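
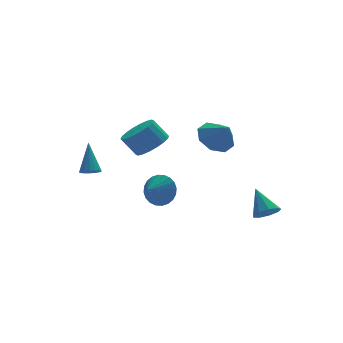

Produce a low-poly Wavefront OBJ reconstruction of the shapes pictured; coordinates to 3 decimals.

v 0.585 1.606 -1.956
v 1.136 1.183 -1.353
v -0.245 1.114 -1.544
v 1.05 1.481 -1.172
v 0.892 1.797 -1.111
v 0.688 2.085 -1.178
v 0.469 2.3 -1.363
v 0.267 2.409 -1.639
v 0.113 2.396 -1.964
v 0.032 2.263 -2.287
v 0.034 2.029 -2.56
v 0.121 1.732 -2.741
v 0.278 1.415 -2.802
v 0.482 1.127 -2.735
v 0.702 0.913 -2.549
v 0.904 0.803 -2.274
v 1.057 0.817 -1.949
v 1.139 0.95 -1.626
v -1.553 -2.741 3.243
v -0.883 -2.201 3.428
v -1.437 -1.82 4.323
v -2.107 -2.359 4.137
v -1.109 -1.983 3.194
v -1.663 -1.601 4.089
v -1.423 -1.914 2.97
v -1.977 -1.532 3.865
v -1.762 -2.009 2.801
v -2.317 -1.628 3.695
v -2.061 -2.25 2.718
v -2.615 -1.868 3.613
v -2.258 -2.587 2.74
v -2.813 -2.205 3.635
v -2.316 -2.955 2.861
v -2.871 -2.573 3.756
v -2.223 -3.28 3.057
v -2.777 -2.899 3.952
v -1.997 -3.499 3.291
v -2.551 -3.117 4.186
v -1.683 -3.568 3.515
v -2.237 -3.186 4.41
v -1.343 -3.472 3.685
v -1.898 -3.091 4.579
v -1.045 -3.232 3.767
v -1.599 -2.85 4.662
v -0.847 -2.895 3.745
v -1.402 -2.513 4.64
v -0.789 -2.527 3.624
v -1.344 -2.145 4.519
v 3.146 -4.451 -1.062
v 3.47 -4.845 -0.629
v 3.094 -3.369 -0.038
v 3.771 -4.6 -0.873
v 3.779 -4.285 -1.205
v 3.491 -4.047 -1.471
v 3.041 -3.998 -1.545
v 2.64 -4.161 -1.393
v 2.476 -4.459 -1.086
v 2.625 -4.753 -0.768
v 3.018 -4.906 -0.588
v -2.918 1.364 0.037
v -2.541 1.609 -0.203
v -2.642 2.316 1.443
v -2.759 1.749 -0.256
v -3.019 1.787 -0.229
v -3.252 1.71 -0.132
v -3.396 1.541 0.011
v -3.411 1.325 0.161
v -3.295 1.118 0.278
v -3.078 0.978 0.33
v -2.818 0.941 0.304
v -2.585 1.017 0.207
v -2.441 1.186 0.064
v -2.425 1.403 -0.086
v 2.326 -0.776 2.202
v 2.895 -0.084 2.599
v 2.634 -1.544 3.098
v 2.192 -0.062 2.859
v 1.567 -0.458 2.735
v 1.387 -1.041 2.298
v 1.757 -1.469 1.805
v 2.46 -1.49 1.544
v 3.084 -1.094 1.669
v 3.264 -0.511 2.105
f 2 1 4
f 2 4 3
f 4 1 5
f 4 5 3
f 5 1 6
f 5 6 3
f 6 1 7
f 6 7 3
f 7 1 8
f 7 8 3
f 8 1 9
f 8 9 3
f 9 1 10
f 9 10 3
f 10 1 11
f 10 11 3
f 11 1 12
f 11 12 3
f 12 1 13
f 12 13 3
f 13 1 14
f 13 14 3
f 14 1 15
f 14 15 3
f 15 1 16
f 15 16 3
f 16 1 17
f 16 17 3
f 17 1 18
f 17 18 3
f 18 1 2
f 18 2 3
f 20 19 23
f 20 23 21
f 21 23 24
f 21 24 22
f 23 19 25
f 23 25 24
f 24 25 26
f 24 26 22
f 25 19 27
f 25 27 26
f 26 27 28
f 26 28 22
f 27 19 29
f 27 29 28
f 28 29 30
f 28 30 22
f 29 19 31
f 29 31 30
f 30 31 32
f 30 32 22
f 31 19 33
f 31 33 32
f 32 33 34
f 32 34 22
f 33 19 35
f 33 35 34
f 34 35 36
f 34 36 22
f 35 19 37
f 35 37 36
f 36 37 38
f 36 38 22
f 37 19 39
f 37 39 38
f 38 39 40
f 38 40 22
f 39 19 41
f 39 41 40
f 40 41 42
f 40 42 22
f 41 19 43
f 41 43 42
f 42 43 44
f 42 44 22
f 43 19 45
f 43 45 44
f 44 45 46
f 44 46 22
f 45 19 47
f 45 47 46
f 46 47 48
f 46 48 22
f 47 19 20
f 47 20 48
f 48 20 21
f 48 21 22
f 50 49 52
f 50 52 51
f 52 49 53
f 52 53 51
f 53 49 54
f 53 54 51
f 54 49 55
f 54 55 51
f 55 49 56
f 55 56 51
f 56 49 57
f 56 57 51
f 57 49 58
f 57 58 51
f 58 49 59
f 58 59 51
f 59 49 50
f 59 50 51
f 61 60 63
f 61 63 62
f 63 60 64
f 63 64 62
f 64 60 65
f 64 65 62
f 65 60 66
f 65 66 62
f 66 60 67
f 66 67 62
f 67 60 68
f 67 68 62
f 68 60 69
f 68 69 62
f 69 60 70
f 69 70 62
f 70 60 71
f 70 71 62
f 71 60 72
f 71 72 62
f 72 60 73
f 72 73 62
f 73 60 61
f 73 61 62
f 75 74 77
f 75 77 76
f 77 74 78
f 77 78 76
f 78 74 79
f 78 79 76
f 79 74 80
f 79 80 76
f 80 74 81
f 80 81 76
f 81 74 82
f 81 82 76
f 82 74 83
f 82 83 76
f 83 74 75
f 83 75 76



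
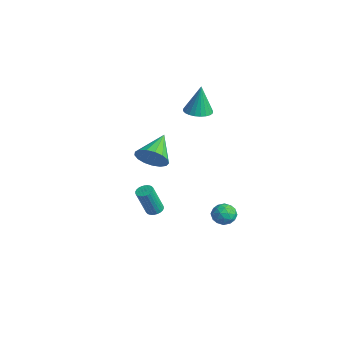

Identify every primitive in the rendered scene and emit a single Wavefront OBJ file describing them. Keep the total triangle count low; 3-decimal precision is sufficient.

v -1.365 2.277 2.789
v -0.595 2.699 2.738
v -1.335 2.463 4.791
v -0.816 2.961 2.717
v -1.121 3.118 2.707
v -1.463 3.148 2.71
v -1.79 3.045 2.724
v -2.053 2.825 2.749
v -2.211 2.522 2.78
v -2.24 2.181 2.812
v -2.136 1.855 2.84
v -1.915 1.593 2.861
v -1.61 1.436 2.871
v -1.268 1.406 2.869
v -0.94 1.509 2.854
v -0.678 1.729 2.83
v -0.52 2.032 2.799
v -0.491 2.373 2.767
v 3.662 -2.946 2.756
v 4.448 -2.648 3.316
v 2.498 -1.654 3.704
v 4.462 -2.354 2.933
v 4.292 -2.196 2.509
v 3.978 -2.209 2.141
v 3.592 -2.391 1.915
v 3.222 -2.7 1.881
v 2.952 -3.066 2.048
v 2.846 -3.403 2.377
v 2.926 -3.636 2.793
v 3.175 -3.711 3.2
v 3.536 -3.61 3.506
v 3.925 -3.357 3.64
v 4.254 -3.01 3.572
v 2.131 3.02 -3.885
v 2.586 2.547 -3.412
v 1.774 1.973 -4.588
v 2.229 1.5 -4.115
v 1.559 1.843 -3.818
v 1.779 2.49 -3.384
v 2.581 2.03 -4.616
v 2.801 2.677 -4.182
v 2.865 1.935 -3.864
v 2.233 1.819 -3.371
v 2.127 2.701 -4.629
v 1.495 2.585 -4.136
v 2.39 2.875 -3.587
v 1.97 1.645 -4.413
v 1.576 1.846 -4.239
v 1.844 1.568 -3.961
v 1.915 2.842 -3.57
v 2.183 2.564 -3.292
v 1.579 2.15 -3.531
v 2.177 1.956 -4.708
v 2.445 1.678 -4.43
v 2.516 2.952 -4.039
v 2.784 2.674 -3.761
v 2.781 2.37 -4.469
v 2.821 2.237 -3.574
v 2.611 1.622 -3.987
v 2.818 1.934 -4.282
v 2.948 2.314 -4.027
v 2.45 2.169 -3.285
v 2.24 1.554 -3.698
v 1.846 1.756 -3.523
v 1.976 2.136 -3.268
v 2.614 1.81 -3.55
v 2.12 2.966 -4.302
v 1.91 2.351 -4.715
v 2.384 2.384 -4.732
v 2.514 2.764 -4.477
v 1.749 2.898 -4.013
v 1.539 2.283 -4.426
v 1.412 2.206 -3.973
v 1.542 2.586 -3.718
v 1.746 2.71 -4.45
v 2.543 -2.261 -2.171
v 3.064 -2.34 -2.229
v 3.158 -3.019 -0.467
v 2.637 -2.939 -0.409
v 3.061 -2.147 -2.154
v 3.154 -2.826 -0.393
v 2.979 -1.971 -2.082
v 3.072 -2.65 -0.321
v 2.83 -1.84 -2.024
v 2.924 -2.519 -0.262
v 2.638 -1.772 -1.988
v 2.732 -2.451 -0.226
v 2.431 -1.779 -1.979
v 2.525 -2.458 -0.218
v 2.242 -1.859 -2
v 2.335 -2.538 -0.239
v 2.098 -2.001 -2.047
v 2.192 -2.679 -0.285
v 2.022 -2.181 -2.113
v 2.116 -2.86 -0.351
v 2.026 -2.374 -2.187
v 2.119 -3.053 -0.426
v 2.108 -2.55 -2.259
v 2.201 -3.229 -0.498
v 2.256 -2.681 -2.318
v 2.35 -3.36 -0.556
v 2.448 -2.749 -2.354
v 2.542 -3.428 -0.592
v 2.655 -2.742 -2.362
v 2.749 -3.421 -0.601
v 2.845 -2.662 -2.341
v 2.938 -3.341 -0.58
v 2.988 -2.521 -2.295
v 3.082 -3.199 -0.533
f 2 1 4
f 2 4 3
f 4 1 5
f 4 5 3
f 5 1 6
f 5 6 3
f 6 1 7
f 6 7 3
f 7 1 8
f 7 8 3
f 8 1 9
f 8 9 3
f 9 1 10
f 9 10 3
f 10 1 11
f 10 11 3
f 11 1 12
f 11 12 3
f 12 1 13
f 12 13 3
f 13 1 14
f 13 14 3
f 14 1 15
f 14 15 3
f 15 1 16
f 15 16 3
f 16 1 17
f 16 17 3
f 17 1 18
f 17 18 3
f 18 1 2
f 18 2 3
f 20 19 22
f 20 22 21
f 22 19 23
f 22 23 21
f 23 19 24
f 23 24 21
f 24 19 25
f 24 25 21
f 25 19 26
f 25 26 21
f 26 19 27
f 26 27 21
f 27 19 28
f 27 28 21
f 28 19 29
f 28 29 21
f 29 19 30
f 29 30 21
f 30 19 31
f 30 31 21
f 31 19 32
f 31 32 21
f 32 19 33
f 32 33 21
f 33 19 20
f 33 20 21
f 34 71 50
f 71 45 74
f 50 74 39
f 71 74 50
f 34 50 46
f 50 39 51
f 46 51 35
f 50 51 46
f 34 46 55
f 46 35 56
f 55 56 41
f 46 56 55
f 34 55 67
f 55 41 70
f 67 70 44
f 55 70 67
f 34 67 71
f 67 44 75
f 71 75 45
f 67 75 71
f 35 51 62
f 51 39 65
f 62 65 43
f 51 65 62
f 39 74 52
f 74 45 73
f 52 73 38
f 74 73 52
f 45 75 72
f 75 44 68
f 72 68 36
f 75 68 72
f 44 70 69
f 70 41 57
f 69 57 40
f 70 57 69
f 41 56 61
f 56 35 58
f 61 58 42
f 56 58 61
f 37 63 49
f 63 43 64
f 49 64 38
f 63 64 49
f 37 49 47
f 49 38 48
f 47 48 36
f 49 48 47
f 37 47 54
f 47 36 53
f 54 53 40
f 47 53 54
f 37 54 59
f 54 40 60
f 59 60 42
f 54 60 59
f 37 59 63
f 59 42 66
f 63 66 43
f 59 66 63
f 38 64 52
f 64 43 65
f 52 65 39
f 64 65 52
f 36 48 72
f 48 38 73
f 72 73 45
f 48 73 72
f 40 53 69
f 53 36 68
f 69 68 44
f 53 68 69
f 42 60 61
f 60 40 57
f 61 57 41
f 60 57 61
f 43 66 62
f 66 42 58
f 62 58 35
f 66 58 62
f 77 76 80
f 77 80 78
f 78 80 81
f 78 81 79
f 80 76 82
f 80 82 81
f 81 82 83
f 81 83 79
f 82 76 84
f 82 84 83
f 83 84 85
f 83 85 79
f 84 76 86
f 84 86 85
f 85 86 87
f 85 87 79
f 86 76 88
f 86 88 87
f 87 88 89
f 87 89 79
f 88 76 90
f 88 90 89
f 89 90 91
f 89 91 79
f 90 76 92
f 90 92 91
f 91 92 93
f 91 93 79
f 92 76 94
f 92 94 93
f 93 94 95
f 93 95 79
f 94 76 96
f 94 96 95
f 95 96 97
f 95 97 79
f 96 76 98
f 96 98 97
f 97 98 99
f 97 99 79
f 98 76 100
f 98 100 99
f 99 100 101
f 99 101 79
f 100 76 102
f 100 102 101
f 101 102 103
f 101 103 79
f 102 76 104
f 102 104 103
f 103 104 105
f 103 105 79
f 104 76 106
f 104 106 105
f 105 106 107
f 105 107 79
f 106 76 108
f 106 108 107
f 107 108 109
f 107 109 79
f 108 76 77
f 108 77 109
f 109 77 78
f 109 78 79



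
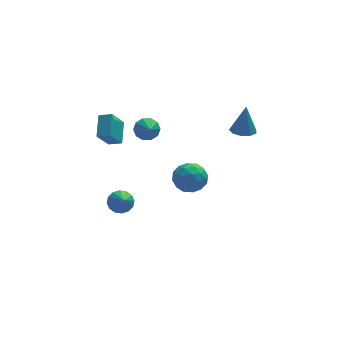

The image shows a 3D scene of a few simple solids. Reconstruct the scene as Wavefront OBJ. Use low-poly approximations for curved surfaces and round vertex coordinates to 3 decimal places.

v 3.69 0.689 2.98
v 4.484 0.806 2.871
v 3.91 0.951 4.86
v 4.215 1.289 2.836
v 3.7 1.491 2.868
v 3.181 1.318 2.952
v 2.9 0.851 3.05
v 2.988 0.308 3.115
v 3.406 -0.057 3.117
v 3.956 -0.072 3.055
v 4.382 0.268 2.958
v -3.209 2.854 -4.186
v -2.825 2.352 -4.723
v -3.251 1.246 -2.714
v -2.508 2.544 -4.505
v -2.38 2.818 -4.201
v -2.473 3.103 -3.893
v -2.764 3.321 -3.663
v -3.173 3.413 -3.573
v -3.593 3.356 -3.648
v -3.909 3.165 -3.866
v -4.038 2.89 -4.17
v -3.944 2.605 -4.479
v -3.654 2.388 -4.708
v -3.244 2.295 -4.798
v -1.681 2.232 2.724
v -1.365 2.667 3.317
v -1.639 1.368 3.336
v -1.857 2.677 3.366
v -2.282 2.518 3.169
v -2.477 2.249 2.802
v -2.368 1.975 2.406
v -1.997 1.798 2.131
v -1.505 1.788 2.083
v -1.08 1.947 2.28
v -0.885 2.215 2.646
v -0.994 2.49 3.043
v -0.552 0.018 0.438
v 0.358 0.614 0.252
v 0.342 -1.474 0.028
v 1.252 -0.878 -0.158
v 0.863 -0.984 0.869
v 0.311 -0.062 1.123
v 0.389 -0.798 -0.843
v -0.163 0.124 -0.589
v 0.94 0.11 -0.54
v 1.233 -0.005 0.518
v -0.533 -0.855 -0.238
v -0.24 -0.97 0.82
v -0.175 0.447 0.381
v 0.875 -1.307 -0.101
v 0.646 -1.37 0.503
v 1.181 -1.019 0.393
v -0.203 0.049 0.893
v 0.332 0.4 0.783
v 0.628 -0.54 1.146
v 0.368 -1.26 -0.503
v 0.903 -0.909 -0.613
v -0.481 0.159 -0.113
v 0.054 0.51 -0.223
v 0.072 -0.32 -0.866
v 0.702 0.501 -0.194
v 1.227 -0.376 -0.435
v 0.72 -0.329 -0.837
v 0.395 0.213 -0.689
v 0.874 0.433 0.428
v 1.399 -0.444 0.187
v 1.17 -0.506 0.791
v 0.846 0.036 0.94
v 1.216 0.137 -0.038
v -0.699 -0.416 0.093
v -0.174 -1.293 -0.148
v -0.146 -0.896 -0.66
v -0.47 -0.354 -0.511
v -0.527 -0.484 0.715
v -0.002 -1.361 0.474
v 0.305 -1.073 0.969
v -0.02 -0.531 1.117
v -0.516 -0.997 0.318
v -4.882 0.478 3.874
v -4.552 1.767 4.706
v -4.115 1.108 2.593
v -3.785 2.397 3.425
v -4.155 0.123 4.135
v -3.825 1.412 4.967
v -3.388 0.753 2.854
v -3.058 2.042 3.686
f 2 1 4
f 2 4 3
f 4 1 5
f 4 5 3
f 5 1 6
f 5 6 3
f 6 1 7
f 6 7 3
f 7 1 8
f 7 8 3
f 8 1 9
f 8 9 3
f 9 1 10
f 9 10 3
f 10 1 11
f 10 11 3
f 11 1 2
f 11 2 3
f 13 12 15
f 13 15 14
f 15 12 16
f 15 16 14
f 16 12 17
f 16 17 14
f 17 12 18
f 17 18 14
f 18 12 19
f 18 19 14
f 19 12 20
f 19 20 14
f 20 12 21
f 20 21 14
f 21 12 22
f 21 22 14
f 22 12 23
f 22 23 14
f 23 12 24
f 23 24 14
f 24 12 25
f 24 25 14
f 25 12 13
f 25 13 14
f 27 26 29
f 27 29 28
f 29 26 30
f 29 30 28
f 30 26 31
f 30 31 28
f 31 26 32
f 31 32 28
f 32 26 33
f 32 33 28
f 33 26 34
f 33 34 28
f 34 26 35
f 34 35 28
f 35 26 36
f 35 36 28
f 36 26 37
f 36 37 28
f 37 26 27
f 37 27 28
f 38 75 54
f 75 49 78
f 54 78 43
f 75 78 54
f 38 54 50
f 54 43 55
f 50 55 39
f 54 55 50
f 38 50 59
f 50 39 60
f 59 60 45
f 50 60 59
f 38 59 71
f 59 45 74
f 71 74 48
f 59 74 71
f 38 71 75
f 71 48 79
f 75 79 49
f 71 79 75
f 39 55 66
f 55 43 69
f 66 69 47
f 55 69 66
f 43 78 56
f 78 49 77
f 56 77 42
f 78 77 56
f 49 79 76
f 79 48 72
f 76 72 40
f 79 72 76
f 48 74 73
f 74 45 61
f 73 61 44
f 74 61 73
f 45 60 65
f 60 39 62
f 65 62 46
f 60 62 65
f 41 67 53
f 67 47 68
f 53 68 42
f 67 68 53
f 41 53 51
f 53 42 52
f 51 52 40
f 53 52 51
f 41 51 58
f 51 40 57
f 58 57 44
f 51 57 58
f 41 58 63
f 58 44 64
f 63 64 46
f 58 64 63
f 41 63 67
f 63 46 70
f 67 70 47
f 63 70 67
f 42 68 56
f 68 47 69
f 56 69 43
f 68 69 56
f 40 52 76
f 52 42 77
f 76 77 49
f 52 77 76
f 44 57 73
f 57 40 72
f 73 72 48
f 57 72 73
f 46 64 65
f 64 44 61
f 65 61 45
f 64 61 65
f 47 70 66
f 70 46 62
f 66 62 39
f 70 62 66
f 81 83 80
f 84 81 80
f 80 83 82
f 82 84 80
f 81 87 83
f 85 81 84
f 85 87 81
f 83 87 82
f 86 84 82
f 82 87 86
f 86 85 84
f 87 85 86



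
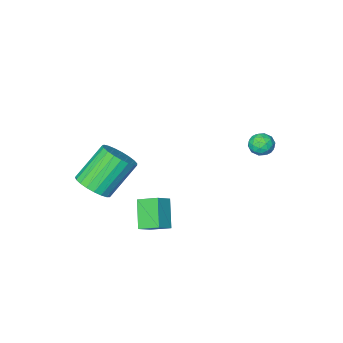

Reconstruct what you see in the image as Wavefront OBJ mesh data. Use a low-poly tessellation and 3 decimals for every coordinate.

v 2.015 1.439 -1.35
v 1.491 0.528 -0.251
v 2.748 1.627 -0.845
v 2.224 0.716 0.254
v 2.536 0.604 -1.794
v 2.012 -0.307 -0.695
v 3.269 0.792 -1.289
v 2.745 -0.119 -0.19
v 2.838 -3.726 -1.702
v 3.381 -4.331 -1.21
v 1.964 -4.299 0.393
v 1.422 -3.694 -0.098
v 3.522 -3.981 -1.093
v 2.105 -3.949 0.511
v 3.544 -3.587 -1.081
v 2.127 -3.555 0.522
v 3.445 -3.217 -1.176
v 2.028 -3.185 0.427
v 3.24 -2.935 -1.363
v 1.823 -2.902 0.241
v 2.966 -2.79 -1.608
v 1.549 -2.757 -0.004
v 2.67 -2.806 -1.869
v 1.254 -2.774 -0.265
v 2.404 -2.982 -2.101
v 0.987 -2.95 -0.498
v 2.212 -3.286 -2.264
v 0.795 -3.254 -0.661
v 2.129 -3.667 -2.33
v 0.712 -3.634 -0.727
v 2.168 -4.058 -2.288
v 0.751 -4.025 -0.684
v 2.323 -4.391 -2.144
v 0.906 -4.359 -0.54
v 2.568 -4.609 -1.923
v 1.151 -4.577 -0.32
v 2.859 -4.675 -1.664
v 1.442 -4.643 -0.061
v 3.147 -4.577 -1.412
v 1.73 -4.545 0.191
v -3.843 0.659 1.43
v -3.479 0.954 0.991
v -3.001 0.186 1.809
v -2.637 0.481 1.37
v -2.905 0.819 1.845
v -3.426 1.112 1.61
v -3.054 0.028 1.19
v -3.575 0.321 0.955
v -2.992 0.564 0.843
v -2.9 1.053 1.248
v -3.58 0.087 1.552
v -3.488 0.576 1.957
v -3.735 0.848 1.177
v -2.745 0.292 1.623
v -2.903 0.491 1.902
v -2.689 0.664 1.644
v -3.704 0.941 1.541
v -3.49 1.114 1.283
v -3.153 1.035 1.785
v -2.99 0.026 1.517
v -2.776 0.199 1.259
v -3.791 0.476 1.156
v -3.577 0.649 0.898
v -3.327 0.105 1.015
v -3.235 0.792 0.832
v -2.74 0.514 1.055
v -2.985 0.248 0.949
v -3.291 0.42 0.811
v -3.181 1.08 1.07
v -2.686 0.802 1.293
v -2.843 1 1.572
v -3.149 1.172 1.434
v -2.894 0.851 0.983
v -3.794 0.338 1.507
v -3.299 0.06 1.73
v -3.331 -0.032 1.366
v -3.637 0.14 1.228
v -3.74 0.626 1.745
v -3.245 0.348 1.968
v -3.189 0.72 1.989
v -3.495 0.892 1.851
v -3.586 0.289 1.817
f 2 4 1
f 5 2 1
f 1 4 3
f 3 5 1
f 2 8 4
f 6 2 5
f 6 8 2
f 4 8 3
f 7 5 3
f 3 8 7
f 7 6 5
f 8 6 7
f 10 9 13
f 10 13 11
f 11 13 14
f 11 14 12
f 13 9 15
f 13 15 14
f 14 15 16
f 14 16 12
f 15 9 17
f 15 17 16
f 16 17 18
f 16 18 12
f 17 9 19
f 17 19 18
f 18 19 20
f 18 20 12
f 19 9 21
f 19 21 20
f 20 21 22
f 20 22 12
f 21 9 23
f 21 23 22
f 22 23 24
f 22 24 12
f 23 9 25
f 23 25 24
f 24 25 26
f 24 26 12
f 25 9 27
f 25 27 26
f 26 27 28
f 26 28 12
f 27 9 29
f 27 29 28
f 28 29 30
f 28 30 12
f 29 9 31
f 29 31 30
f 30 31 32
f 30 32 12
f 31 9 33
f 31 33 32
f 32 33 34
f 32 34 12
f 33 9 35
f 33 35 34
f 34 35 36
f 34 36 12
f 35 9 37
f 35 37 36
f 36 37 38
f 36 38 12
f 37 9 39
f 37 39 38
f 38 39 40
f 38 40 12
f 39 9 10
f 39 10 40
f 40 10 11
f 40 11 12
f 41 78 57
f 78 52 81
f 57 81 46
f 78 81 57
f 41 57 53
f 57 46 58
f 53 58 42
f 57 58 53
f 41 53 62
f 53 42 63
f 62 63 48
f 53 63 62
f 41 62 74
f 62 48 77
f 74 77 51
f 62 77 74
f 41 74 78
f 74 51 82
f 78 82 52
f 74 82 78
f 42 58 69
f 58 46 72
f 69 72 50
f 58 72 69
f 46 81 59
f 81 52 80
f 59 80 45
f 81 80 59
f 52 82 79
f 82 51 75
f 79 75 43
f 82 75 79
f 51 77 76
f 77 48 64
f 76 64 47
f 77 64 76
f 48 63 68
f 63 42 65
f 68 65 49
f 63 65 68
f 44 70 56
f 70 50 71
f 56 71 45
f 70 71 56
f 44 56 54
f 56 45 55
f 54 55 43
f 56 55 54
f 44 54 61
f 54 43 60
f 61 60 47
f 54 60 61
f 44 61 66
f 61 47 67
f 66 67 49
f 61 67 66
f 44 66 70
f 66 49 73
f 70 73 50
f 66 73 70
f 45 71 59
f 71 50 72
f 59 72 46
f 71 72 59
f 43 55 79
f 55 45 80
f 79 80 52
f 55 80 79
f 47 60 76
f 60 43 75
f 76 75 51
f 60 75 76
f 49 67 68
f 67 47 64
f 68 64 48
f 67 64 68
f 50 73 69
f 73 49 65
f 69 65 42
f 73 65 69



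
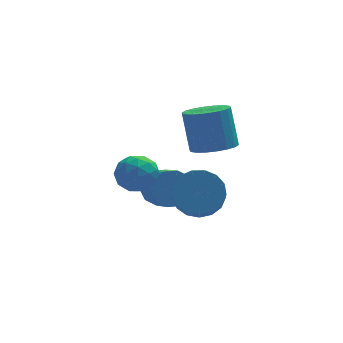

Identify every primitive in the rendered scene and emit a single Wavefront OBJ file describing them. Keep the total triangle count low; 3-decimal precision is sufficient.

v -1.489 2.663 -1.557
v -1.256 2.266 -2.259
v -1.099 1.06 -1.526
v -1.331 1.457 -0.823
v -0.829 2.458 -2.035
v -0.672 1.252 -1.302
v -0.654 2.728 -1.628
v -0.497 1.523 -0.894
v -0.798 2.974 -1.194
v -0.641 1.768 -0.46
v -1.206 3.1 -0.898
v -1.048 1.895 -0.165
v -1.721 3.06 -0.854
v -1.564 1.854 -0.121
v -2.148 2.868 -1.078
v -1.991 1.662 -0.345
v -2.323 2.597 -1.486
v -2.166 1.392 -0.752
v -2.179 2.352 -1.92
v -2.022 1.146 -1.186
v -1.772 2.225 -2.215
v -1.614 1.02 -1.482
v -0.035 0.508 1.824
v 0.802 0.262 2
v 0.672 0.946 3.572
v -0.165 1.192 3.396
v 0.847 0.624 1.846
v 0.718 1.308 3.418
v 0.717 0.963 1.687
v 0.588 1.647 3.26
v 0.439 1.212 1.556
v 0.309 1.897 3.129
v 0.066 1.321 1.478
v -0.063 2.006 3.05
v -0.327 1.27 1.468
v -0.456 1.954 3.041
v -0.661 1.067 1.529
v -0.791 1.752 3.101
v -0.872 0.754 1.648
v -1.002 1.438 3.22
v -0.918 0.392 1.802
v -1.047 1.076 3.374
v -0.788 0.053 1.96
v -0.917 0.737 3.533
v -0.509 -0.197 2.091
v -0.639 0.488 3.664
v -0.137 -0.306 2.17
v -0.266 0.379 3.742
v 0.256 -0.254 2.179
v 0.127 0.43 3.752
v 0.591 -0.052 2.119
v 0.461 0.633 3.691
v -0.603 0.443 -0.617
v 0.321 0.155 -0.687
v 0.047 -0.97 0.328
v -0.877 -0.683 0.397
v 0.327 0.465 -0.342
v 0.053 -0.66 0.673
v 0.12 0.77 -0.059
v -0.154 -0.355 0.955
v -0.253 1 0.095
v -0.527 -0.125 1.11
v -0.706 1.102 0.086
v -0.98 -0.023 1.101
v -1.135 1.054 -0.084
v -1.409 -0.072 0.931
v -1.442 0.865 -0.376
v -1.716 -0.261 0.639
v -1.557 0.579 -0.723
v -1.831 -0.546 0.291
v -1.454 0.263 -1.047
v -1.728 -0.863 -0.032
v -1.156 -0.013 -1.272
v -1.43 -1.138 -0.257
v -0.731 -0.184 -1.347
v -1.005 -1.309 -0.332
v -0.276 -0.212 -1.255
v -0.55 -1.337 -0.24
v 0.103 -0.089 -1.017
v -0.171 -1.215 -0.002
v -3.379 1.574 0.049
v -2.598 1.963 0.049
v -2.822 0.457 0.711
v -2.041 0.846 0.711
v -2.685 1.162 1.208
v -3.029 1.852 0.799
v -2.391 0.568 -0.039
v -2.735 1.258 -0.448
v -1.987 1.341 -0.006
v -2.169 1.708 0.765
v -3.251 0.712 -0.005
v -3.433 1.079 0.766
v -3.037 1.866 -0.009
v -2.383 0.554 0.769
v -2.761 0.739 1.062
v -2.302 0.968 1.061
v -3.291 1.801 0.432
v -2.831 2.029 0.431
v -2.883 1.559 1.113
v -2.589 0.391 0.329
v -2.129 0.619 0.328
v -3.118 1.452 -0.301
v -2.659 1.681 -0.302
v -2.537 0.861 -0.353
v -2.219 1.73 -0.042
v -1.892 1.074 0.347
v -2.098 0.91 -0.093
v -2.3 1.316 -0.334
v -2.326 1.945 0.411
v -1.999 1.289 0.8
v -2.377 1.474 1.093
v -2.579 1.88 0.852
v -1.967 1.58 0.379
v -3.421 1.131 -0.04
v -3.094 0.475 0.349
v -2.841 0.54 -0.092
v -3.043 0.946 -0.333
v -3.528 1.346 0.413
v -3.201 0.69 0.802
v -3.12 1.104 1.094
v -3.322 1.51 0.853
v -3.453 0.84 0.381
f 2 1 5
f 2 5 3
f 3 5 6
f 3 6 4
f 5 1 7
f 5 7 6
f 6 7 8
f 6 8 4
f 7 1 9
f 7 9 8
f 8 9 10
f 8 10 4
f 9 1 11
f 9 11 10
f 10 11 12
f 10 12 4
f 11 1 13
f 11 13 12
f 12 13 14
f 12 14 4
f 13 1 15
f 13 15 14
f 14 15 16
f 14 16 4
f 15 1 17
f 15 17 16
f 16 17 18
f 16 18 4
f 17 1 19
f 17 19 18
f 18 19 20
f 18 20 4
f 19 1 21
f 19 21 20
f 20 21 22
f 20 22 4
f 21 1 2
f 21 2 22
f 22 2 3
f 22 3 4
f 24 23 27
f 24 27 25
f 25 27 28
f 25 28 26
f 27 23 29
f 27 29 28
f 28 29 30
f 28 30 26
f 29 23 31
f 29 31 30
f 30 31 32
f 30 32 26
f 31 23 33
f 31 33 32
f 32 33 34
f 32 34 26
f 33 23 35
f 33 35 34
f 34 35 36
f 34 36 26
f 35 23 37
f 35 37 36
f 36 37 38
f 36 38 26
f 37 23 39
f 37 39 38
f 38 39 40
f 38 40 26
f 39 23 41
f 39 41 40
f 40 41 42
f 40 42 26
f 41 23 43
f 41 43 42
f 42 43 44
f 42 44 26
f 43 23 45
f 43 45 44
f 44 45 46
f 44 46 26
f 45 23 47
f 45 47 46
f 46 47 48
f 46 48 26
f 47 23 49
f 47 49 48
f 48 49 50
f 48 50 26
f 49 23 51
f 49 51 50
f 50 51 52
f 50 52 26
f 51 23 24
f 51 24 52
f 52 24 25
f 52 25 26
f 54 53 57
f 54 57 55
f 55 57 58
f 55 58 56
f 57 53 59
f 57 59 58
f 58 59 60
f 58 60 56
f 59 53 61
f 59 61 60
f 60 61 62
f 60 62 56
f 61 53 63
f 61 63 62
f 62 63 64
f 62 64 56
f 63 53 65
f 63 65 64
f 64 65 66
f 64 66 56
f 65 53 67
f 65 67 66
f 66 67 68
f 66 68 56
f 67 53 69
f 67 69 68
f 68 69 70
f 68 70 56
f 69 53 71
f 69 71 70
f 70 71 72
f 70 72 56
f 71 53 73
f 71 73 72
f 72 73 74
f 72 74 56
f 73 53 75
f 73 75 74
f 74 75 76
f 74 76 56
f 75 53 77
f 75 77 76
f 76 77 78
f 76 78 56
f 77 53 79
f 77 79 78
f 78 79 80
f 78 80 56
f 79 53 54
f 79 54 80
f 80 54 55
f 80 55 56
f 81 118 97
f 118 92 121
f 97 121 86
f 118 121 97
f 81 97 93
f 97 86 98
f 93 98 82
f 97 98 93
f 81 93 102
f 93 82 103
f 102 103 88
f 93 103 102
f 81 102 114
f 102 88 117
f 114 117 91
f 102 117 114
f 81 114 118
f 114 91 122
f 118 122 92
f 114 122 118
f 82 98 109
f 98 86 112
f 109 112 90
f 98 112 109
f 86 121 99
f 121 92 120
f 99 120 85
f 121 120 99
f 92 122 119
f 122 91 115
f 119 115 83
f 122 115 119
f 91 117 116
f 117 88 104
f 116 104 87
f 117 104 116
f 88 103 108
f 103 82 105
f 108 105 89
f 103 105 108
f 84 110 96
f 110 90 111
f 96 111 85
f 110 111 96
f 84 96 94
f 96 85 95
f 94 95 83
f 96 95 94
f 84 94 101
f 94 83 100
f 101 100 87
f 94 100 101
f 84 101 106
f 101 87 107
f 106 107 89
f 101 107 106
f 84 106 110
f 106 89 113
f 110 113 90
f 106 113 110
f 85 111 99
f 111 90 112
f 99 112 86
f 111 112 99
f 83 95 119
f 95 85 120
f 119 120 92
f 95 120 119
f 87 100 116
f 100 83 115
f 116 115 91
f 100 115 116
f 89 107 108
f 107 87 104
f 108 104 88
f 107 104 108
f 90 113 109
f 113 89 105
f 109 105 82
f 113 105 109



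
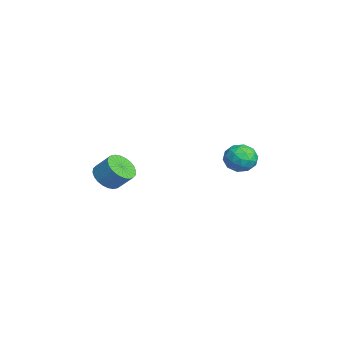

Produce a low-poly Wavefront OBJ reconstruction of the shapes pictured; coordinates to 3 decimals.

v -3.362 -2.331 2.392
v -2.76 -2.791 2.452
v -2.375 -2.188 3.207
v -2.978 -1.729 3.148
v -2.665 -2.597 2.249
v -2.28 -1.995 3.004
v -2.676 -2.363 2.068
v -2.291 -1.76 2.823
v -2.792 -2.124 1.936
v -2.407 -1.521 2.691
v -2.994 -1.916 1.873
v -2.609 -1.314 2.628
v -3.252 -1.772 1.89
v -2.868 -1.169 2.645
v -3.528 -1.713 1.983
v -3.143 -1.11 2.738
v -3.778 -1.748 2.138
v -3.393 -1.145 2.893
v -3.965 -1.872 2.333
v -3.58 -1.269 3.088
v -4.06 -2.065 2.536
v -3.675 -1.463 3.291
v -4.049 -2.3 2.717
v -3.664 -1.697 3.472
v -3.933 -2.539 2.849
v -3.548 -1.936 3.604
v -3.731 -2.746 2.912
v -3.346 -2.144 3.667
v -3.472 -2.891 2.895
v -3.088 -2.288 3.65
v -3.197 -2.95 2.802
v -2.812 -2.347 3.557
v -2.947 -2.915 2.647
v -2.562 -2.312 3.402
v -3.399 3.898 2.512
v -2.866 4.014 3.096
v -3.814 2.826 3.104
v -3.281 2.942 3.688
v -3.903 3.438 3.61
v -3.647 4.1 3.244
v -3.033 2.74 2.956
v -2.777 3.402 2.59
v -2.64 3.299 3.371
v -3.178 3.73 3.775
v -3.502 3.11 2.425
v -4.04 3.541 2.829
v -3.096 4.05 2.752
v -3.584 2.79 3.448
v -3.949 3.081 3.402
v -3.636 3.15 3.745
v -3.555 4.101 2.839
v -3.242 4.169 3.182
v -3.852 3.83 3.484
v -3.438 2.671 3.018
v -3.125 2.739 3.361
v -3.044 3.69 2.455
v -2.731 3.759 2.798
v -2.828 3.01 2.716
v -2.65 3.698 3.257
v -2.894 3.068 3.605
v -2.748 2.949 3.175
v -2.598 3.339 2.959
v -2.967 3.952 3.494
v -3.21 3.322 3.842
v -3.576 3.613 3.796
v -3.425 4.002 3.581
v -2.834 3.531 3.656
v -3.47 3.518 2.358
v -3.713 2.888 2.706
v -3.255 2.838 2.619
v -3.104 3.227 2.404
v -3.786 3.772 2.595
v -4.03 3.142 2.943
v -4.082 3.501 3.241
v -3.932 3.891 3.025
v -3.846 3.309 2.544
f 2 1 5
f 2 5 3
f 3 5 6
f 3 6 4
f 5 1 7
f 5 7 6
f 6 7 8
f 6 8 4
f 7 1 9
f 7 9 8
f 8 9 10
f 8 10 4
f 9 1 11
f 9 11 10
f 10 11 12
f 10 12 4
f 11 1 13
f 11 13 12
f 12 13 14
f 12 14 4
f 13 1 15
f 13 15 14
f 14 15 16
f 14 16 4
f 15 1 17
f 15 17 16
f 16 17 18
f 16 18 4
f 17 1 19
f 17 19 18
f 18 19 20
f 18 20 4
f 19 1 21
f 19 21 20
f 20 21 22
f 20 22 4
f 21 1 23
f 21 23 22
f 22 23 24
f 22 24 4
f 23 1 25
f 23 25 24
f 24 25 26
f 24 26 4
f 25 1 27
f 25 27 26
f 26 27 28
f 26 28 4
f 27 1 29
f 27 29 28
f 28 29 30
f 28 30 4
f 29 1 31
f 29 31 30
f 30 31 32
f 30 32 4
f 31 1 33
f 31 33 32
f 32 33 34
f 32 34 4
f 33 1 2
f 33 2 34
f 34 2 3
f 34 3 4
f 35 72 51
f 72 46 75
f 51 75 40
f 72 75 51
f 35 51 47
f 51 40 52
f 47 52 36
f 51 52 47
f 35 47 56
f 47 36 57
f 56 57 42
f 47 57 56
f 35 56 68
f 56 42 71
f 68 71 45
f 56 71 68
f 35 68 72
f 68 45 76
f 72 76 46
f 68 76 72
f 36 52 63
f 52 40 66
f 63 66 44
f 52 66 63
f 40 75 53
f 75 46 74
f 53 74 39
f 75 74 53
f 46 76 73
f 76 45 69
f 73 69 37
f 76 69 73
f 45 71 70
f 71 42 58
f 70 58 41
f 71 58 70
f 42 57 62
f 57 36 59
f 62 59 43
f 57 59 62
f 38 64 50
f 64 44 65
f 50 65 39
f 64 65 50
f 38 50 48
f 50 39 49
f 48 49 37
f 50 49 48
f 38 48 55
f 48 37 54
f 55 54 41
f 48 54 55
f 38 55 60
f 55 41 61
f 60 61 43
f 55 61 60
f 38 60 64
f 60 43 67
f 64 67 44
f 60 67 64
f 39 65 53
f 65 44 66
f 53 66 40
f 65 66 53
f 37 49 73
f 49 39 74
f 73 74 46
f 49 74 73
f 41 54 70
f 54 37 69
f 70 69 45
f 54 69 70
f 43 61 62
f 61 41 58
f 62 58 42
f 61 58 62
f 44 67 63
f 67 43 59
f 63 59 36
f 67 59 63



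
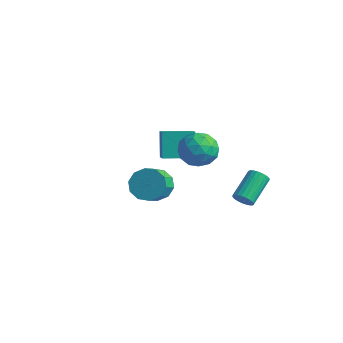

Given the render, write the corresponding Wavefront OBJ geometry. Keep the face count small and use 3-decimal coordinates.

v -0.542 1.813 3.402
v 0.062 1.263 4.294
v -1.182 0.077 2.766
v -0.578 -0.473 3.658
v -1.543 0.211 3.912
v -1.147 1.284 4.305
v 0.027 0.056 2.755
v 0.423 1.129 3.148
v 0.413 0.177 3.894
v -0.557 0.273 4.609
v -0.563 1.067 2.451
v -1.533 1.163 3.166
v -0.184 1.69 3.904
v -0.936 -0.35 3.156
v -1.503 0.052 3.305
v -1.149 -0.271 3.83
v -0.894 1.702 3.91
v -0.54 1.379 4.435
v -1.483 0.761 4.21
v -0.58 -0.039 2.625
v -0.226 -0.362 3.15
v 0.029 1.611 3.23
v 0.383 1.288 3.755
v 0.363 0.579 2.85
v 0.377 0.729 4.193
v 0.001 -0.291 3.819
v 0.357 0.02 3.289
v 0.59 0.65 3.52
v -0.193 0.785 4.614
v -0.569 -0.235 4.24
v -1.136 0.167 4.389
v -0.904 0.798 4.62
v 0.014 0.147 4.379
v -0.551 1.575 2.82
v -0.927 0.555 2.446
v -0.216 0.542 2.44
v 0.016 1.173 2.671
v -1.121 1.631 3.241
v -1.497 0.611 2.867
v -1.71 0.69 3.54
v -1.477 1.32 3.771
v -1.134 1.193 2.681
v 0.099 -3.296 2.988
v 0.631 -3.657 2.17
v 1.113 -4.725 2.954
v 0.581 -4.364 3.772
v 1.011 -3.25 2.49
v 1.493 -4.318 3.275
v 1.043 -2.86 3.001
v 1.525 -3.928 3.785
v 0.715 -2.637 3.506
v 1.197 -3.705 4.291
v 0.151 -2.666 3.814
v 0.633 -3.734 4.598
v -0.433 -2.935 3.806
v 0.049 -4.003 4.59
v -0.813 -3.342 3.485
v -0.331 -4.41 4.27
v -0.845 -3.732 2.975
v -0.363 -4.8 3.759
v -0.517 -3.955 2.469
v -0.035 -5.023 3.254
v 0.047 -3.926 2.162
v 0.529 -4.994 2.946
v 2.611 0.804 0.914
v 2.853 1.148 0.432
v 2.511 2.78 1.423
v 2.269 2.436 1.906
v 2.596 1.134 0.366
v 2.254 2.766 1.357
v 2.341 1.063 0.395
v 1.999 2.695 1.386
v 2.133 0.947 0.514
v 1.791 2.579 1.505
v 2.007 0.806 0.702
v 1.665 2.439 1.693
v 1.986 0.665 0.927
v 1.644 2.298 1.918
v 2.073 0.548 1.149
v 1.731 2.181 2.14
v 2.253 0.476 1.331
v 1.911 2.108 2.323
v 2.495 0.46 1.441
v 2.153 2.092 2.432
v 2.757 0.503 1.46
v 2.415 2.135 2.451
v 2.994 0.599 1.385
v 2.651 2.231 2.376
v 3.164 0.73 1.228
v 2.822 2.362 2.219
v 3.239 0.873 1.017
v 2.897 2.506 2.008
v 3.205 1.005 0.788
v 2.863 2.637 1.779
v 3.069 1.102 0.581
v 2.727 2.734 1.572
v -3.488 0.89 1.347
v -4.146 1.542 2.89
v -4.728 1.961 0.365
v -5.386 2.613 1.909
v -2.254 2.267 1.291
v -2.912 2.919 2.835
v -3.494 3.338 0.31
v -4.152 3.99 1.853
f 1 38 17
f 38 12 41
f 17 41 6
f 38 41 17
f 1 17 13
f 17 6 18
f 13 18 2
f 17 18 13
f 1 13 22
f 13 2 23
f 22 23 8
f 13 23 22
f 1 22 34
f 22 8 37
f 34 37 11
f 22 37 34
f 1 34 38
f 34 11 42
f 38 42 12
f 34 42 38
f 2 18 29
f 18 6 32
f 29 32 10
f 18 32 29
f 6 41 19
f 41 12 40
f 19 40 5
f 41 40 19
f 12 42 39
f 42 11 35
f 39 35 3
f 42 35 39
f 11 37 36
f 37 8 24
f 36 24 7
f 37 24 36
f 8 23 28
f 23 2 25
f 28 25 9
f 23 25 28
f 4 30 16
f 30 10 31
f 16 31 5
f 30 31 16
f 4 16 14
f 16 5 15
f 14 15 3
f 16 15 14
f 4 14 21
f 14 3 20
f 21 20 7
f 14 20 21
f 4 21 26
f 21 7 27
f 26 27 9
f 21 27 26
f 4 26 30
f 26 9 33
f 30 33 10
f 26 33 30
f 5 31 19
f 31 10 32
f 19 32 6
f 31 32 19
f 3 15 39
f 15 5 40
f 39 40 12
f 15 40 39
f 7 20 36
f 20 3 35
f 36 35 11
f 20 35 36
f 9 27 28
f 27 7 24
f 28 24 8
f 27 24 28
f 10 33 29
f 33 9 25
f 29 25 2
f 33 25 29
f 44 43 47
f 44 47 45
f 45 47 48
f 45 48 46
f 47 43 49
f 47 49 48
f 48 49 50
f 48 50 46
f 49 43 51
f 49 51 50
f 50 51 52
f 50 52 46
f 51 43 53
f 51 53 52
f 52 53 54
f 52 54 46
f 53 43 55
f 53 55 54
f 54 55 56
f 54 56 46
f 55 43 57
f 55 57 56
f 56 57 58
f 56 58 46
f 57 43 59
f 57 59 58
f 58 59 60
f 58 60 46
f 59 43 61
f 59 61 60
f 60 61 62
f 60 62 46
f 61 43 63
f 61 63 62
f 62 63 64
f 62 64 46
f 63 43 44
f 63 44 64
f 64 44 45
f 64 45 46
f 66 65 69
f 66 69 67
f 67 69 70
f 67 70 68
f 69 65 71
f 69 71 70
f 70 71 72
f 70 72 68
f 71 65 73
f 71 73 72
f 72 73 74
f 72 74 68
f 73 65 75
f 73 75 74
f 74 75 76
f 74 76 68
f 75 65 77
f 75 77 76
f 76 77 78
f 76 78 68
f 77 65 79
f 77 79 78
f 78 79 80
f 78 80 68
f 79 65 81
f 79 81 80
f 80 81 82
f 80 82 68
f 81 65 83
f 81 83 82
f 82 83 84
f 82 84 68
f 83 65 85
f 83 85 84
f 84 85 86
f 84 86 68
f 85 65 87
f 85 87 86
f 86 87 88
f 86 88 68
f 87 65 89
f 87 89 88
f 88 89 90
f 88 90 68
f 89 65 91
f 89 91 90
f 90 91 92
f 90 92 68
f 91 65 93
f 91 93 92
f 92 93 94
f 92 94 68
f 93 65 95
f 93 95 94
f 94 95 96
f 94 96 68
f 95 65 66
f 95 66 96
f 96 66 67
f 96 67 68
f 98 100 97
f 101 98 97
f 97 100 99
f 99 101 97
f 98 104 100
f 102 98 101
f 102 104 98
f 100 104 99
f 103 101 99
f 99 104 103
f 103 102 101
f 104 102 103



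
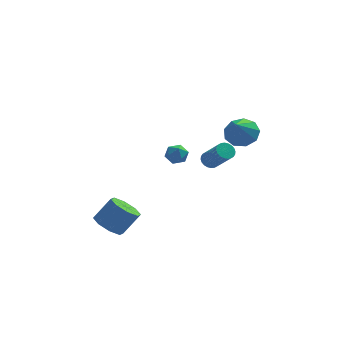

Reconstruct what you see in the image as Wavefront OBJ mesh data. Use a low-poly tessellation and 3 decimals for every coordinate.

v -0.311 0.983 -0.128
v 0.277 1.198 0.334
v -0.697 0.162 0.746
v -0.109 0.377 1.208
v -0.693 0.871 1.067
v -0.455 1.378 0.527
v 0.035 -0.018 0.553
v 0.273 0.489 0.013
v 0.491 0.579 0.755
v 0.041 1.129 1.072
v -0.461 0.231 0.008
v -0.911 0.781 0.325
v 3.576 0.462 2.39
v 4.382 0.841 3.018
v 3.084 -0.842 3.81
v 3.755 1.222 3.15
v 3.044 1.248 2.926
v 2.582 0.905 2.452
v 2.586 0.355 1.948
v 3.052 -0.145 1.651
v 3.764 -0.361 1.7
v 4.388 -0.192 2.071
v 4.632 0.283 2.592
v 1.931 3.037 -1.404
v 2.319 3.524 -1.253
v 3.176 2.389 0.196
v 2.789 1.903 0.044
v 2.124 3.568 -1.103
v 2.982 2.433 0.346
v 1.9 3.531 -0.999
v 2.758 2.397 0.45
v 1.681 3.42 -0.956
v 2.538 2.285 0.492
v 1.5 3.25 -0.982
v 2.357 2.115 0.466
v 1.384 3.048 -1.072
v 2.242 1.913 0.376
v 1.352 2.844 -1.213
v 2.21 1.709 0.236
v 1.408 2.669 -1.383
v 2.266 1.535 0.066
v 1.544 2.551 -1.556
v 2.401 1.416 -0.107
v 1.738 2.507 -1.706
v 2.596 1.372 -0.257
v 1.962 2.543 -1.81
v 2.82 1.409 -0.361
v 2.182 2.655 -1.852
v 3.039 1.52 -0.404
v 2.363 2.825 -1.826
v 3.22 1.69 -0.378
v 2.478 3.027 -1.736
v 3.336 1.892 -0.288
v 2.51 3.231 -1.596
v 3.368 2.096 -0.147
v 2.454 3.405 -1.426
v 3.312 2.271 0.023
v -4.316 -2.285 -3.601
v -3.67 -3.085 -3.897
v -2.639 -2.756 -2.535
v -3.284 -1.955 -2.239
v -3.456 -2.369 -4.232
v -2.424 -2.04 -2.87
v -3.745 -1.604 -4.198
v -2.714 -1.275 -2.836
v -4.369 -1.237 -3.814
v -3.337 -0.908 -2.452
v -4.961 -1.484 -3.305
v -3.93 -1.155 -1.943
v -5.176 -2.2 -2.97
v -4.144 -1.871 -1.608
v -4.886 -2.965 -3.004
v -3.855 -2.636 -1.642
v -4.263 -3.332 -3.388
v -3.231 -3.003 -2.026
f 1 12 6
f 1 6 2
f 1 2 8
f 1 8 11
f 1 11 12
f 2 6 10
f 6 12 5
f 12 11 3
f 11 8 7
f 8 2 9
f 4 10 5
f 4 5 3
f 4 3 7
f 4 7 9
f 4 9 10
f 5 10 6
f 3 5 12
f 7 3 11
f 9 7 8
f 10 9 2
f 14 13 16
f 14 16 15
f 16 13 17
f 16 17 15
f 17 13 18
f 17 18 15
f 18 13 19
f 18 19 15
f 19 13 20
f 19 20 15
f 20 13 21
f 20 21 15
f 21 13 22
f 21 22 15
f 22 13 23
f 22 23 15
f 23 13 14
f 23 14 15
f 25 24 28
f 25 28 26
f 26 28 29
f 26 29 27
f 28 24 30
f 28 30 29
f 29 30 31
f 29 31 27
f 30 24 32
f 30 32 31
f 31 32 33
f 31 33 27
f 32 24 34
f 32 34 33
f 33 34 35
f 33 35 27
f 34 24 36
f 34 36 35
f 35 36 37
f 35 37 27
f 36 24 38
f 36 38 37
f 37 38 39
f 37 39 27
f 38 24 40
f 38 40 39
f 39 40 41
f 39 41 27
f 40 24 42
f 40 42 41
f 41 42 43
f 41 43 27
f 42 24 44
f 42 44 43
f 43 44 45
f 43 45 27
f 44 24 46
f 44 46 45
f 45 46 47
f 45 47 27
f 46 24 48
f 46 48 47
f 47 48 49
f 47 49 27
f 48 24 50
f 48 50 49
f 49 50 51
f 49 51 27
f 50 24 52
f 50 52 51
f 51 52 53
f 51 53 27
f 52 24 54
f 52 54 53
f 53 54 55
f 53 55 27
f 54 24 56
f 54 56 55
f 55 56 57
f 55 57 27
f 56 24 25
f 56 25 57
f 57 25 26
f 57 26 27
f 59 58 62
f 59 62 60
f 60 62 63
f 60 63 61
f 62 58 64
f 62 64 63
f 63 64 65
f 63 65 61
f 64 58 66
f 64 66 65
f 65 66 67
f 65 67 61
f 66 58 68
f 66 68 67
f 67 68 69
f 67 69 61
f 68 58 70
f 68 70 69
f 69 70 71
f 69 71 61
f 70 58 72
f 70 72 71
f 71 72 73
f 71 73 61
f 72 58 74
f 72 74 73
f 73 74 75
f 73 75 61
f 74 58 59
f 74 59 75
f 75 59 60
f 75 60 61



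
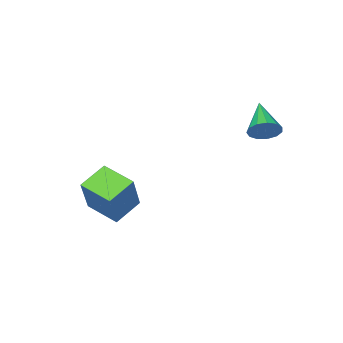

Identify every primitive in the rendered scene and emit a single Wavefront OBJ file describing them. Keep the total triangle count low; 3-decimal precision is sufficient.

v 4.347 -1.338 -3.619
v 3.276 -1.472 -3.094
v 4.028 -0.091 -3.954
v 2.957 -0.225 -3.429
v 5.023 -0.755 -2.091
v 3.952 -0.889 -1.566
v 4.704 0.492 -2.426
v 3.633 0.358 -1.901
v 0.696 3.646 0.952
v 1.222 3.486 1.193
v 0.044 2.554 1.648
v 1.082 3.706 1.407
v 0.819 3.908 1.478
v 0.518 4.026 1.381
v 0.273 4.024 1.148
v 0.162 3.901 0.853
v 0.221 3.698 0.589
v 0.431 3.478 0.441
v 0.725 3.312 0.454
v 1.009 3.251 0.626
v 1.195 3.316 0.901
f 2 4 1
f 5 2 1
f 1 4 3
f 3 5 1
f 2 8 4
f 6 2 5
f 6 8 2
f 4 8 3
f 7 5 3
f 3 8 7
f 7 6 5
f 8 6 7
f 10 9 12
f 10 12 11
f 12 9 13
f 12 13 11
f 13 9 14
f 13 14 11
f 14 9 15
f 14 15 11
f 15 9 16
f 15 16 11
f 16 9 17
f 16 17 11
f 17 9 18
f 17 18 11
f 18 9 19
f 18 19 11
f 19 9 20
f 19 20 11
f 20 9 21
f 20 21 11
f 21 9 10
f 21 10 11



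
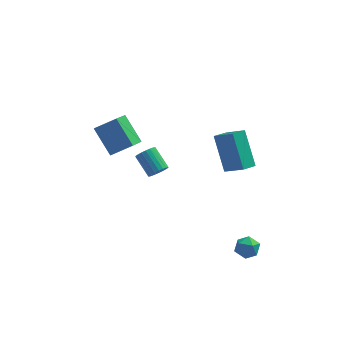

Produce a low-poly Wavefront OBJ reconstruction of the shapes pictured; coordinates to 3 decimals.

v 1.604 2.748 -2.035
v 2.525 2.145 -1.289
v 1.065 4.006 -0.351
v 1.986 3.403 0.395
v 2.214 3.357 -2.295
v 3.135 2.754 -1.549
v 1.675 4.615 -0.611
v 2.596 4.012 0.135
v -3.963 1.626 0.21
v -4.795 2.637 1.386
v -3.596 2.966 -0.681
v -4.429 3.976 0.495
v -2.871 1.764 0.865
v -3.704 2.774 2.041
v -2.505 3.103 -0.026
v -3.337 4.114 1.15
v 2.749 -2.149 -2.425
v 3.282 -2.34 -2.808
v 2.058 -2.58 -3.172
v 2.591 -2.771 -3.555
v 2.473 -3.078 -2.957
v 2.9 -2.812 -2.494
v 2.44 -2.108 -3.486
v 2.867 -1.842 -3.023
v 3.091 -2.315 -3.463
v 3.111 -2.914 -3.136
v 2.229 -2.006 -2.844
v 2.249 -2.605 -2.517
v -1.508 -2.374 2.702
v -1.127 -2.015 2.618
v -1.752 -1.187 3.334
v -2.132 -1.546 3.418
v -1.266 -1.975 2.451
v -1.89 -1.147 3.167
v -1.446 -2.004 2.328
v -2.07 -1.176 3.043
v -1.637 -2.097 2.269
v -2.261 -1.269 2.985
v -1.805 -2.238 2.285
v -2.43 -1.41 3.001
v -1.922 -2.403 2.373
v -2.547 -1.575 3.089
v -1.968 -2.562 2.518
v -2.592 -1.734 3.234
v -1.934 -2.689 2.695
v -2.558 -1.861 3.411
v -1.826 -2.762 2.873
v -2.45 -1.934 3.589
v -1.663 -2.767 3.022
v -2.288 -1.939 3.737
v -1.473 -2.705 3.115
v -2.098 -1.877 3.83
v -1.29 -2.585 3.137
v -1.914 -1.757 3.852
v -1.144 -2.429 3.083
v -1.768 -1.601 3.799
v -1.061 -2.263 2.964
v -1.685 -1.435 3.68
v -1.055 -2.117 2.8
v -1.679 -1.289 3.515
f 2 4 1
f 5 2 1
f 1 4 3
f 3 5 1
f 2 8 4
f 6 2 5
f 6 8 2
f 4 8 3
f 7 5 3
f 3 8 7
f 7 6 5
f 8 6 7
f 10 12 9
f 13 10 9
f 9 12 11
f 11 13 9
f 10 16 12
f 14 10 13
f 14 16 10
f 12 16 11
f 15 13 11
f 11 16 15
f 15 14 13
f 16 14 15
f 17 28 22
f 17 22 18
f 17 18 24
f 17 24 27
f 17 27 28
f 18 22 26
f 22 28 21
f 28 27 19
f 27 24 23
f 24 18 25
f 20 26 21
f 20 21 19
f 20 19 23
f 20 23 25
f 20 25 26
f 21 26 22
f 19 21 28
f 23 19 27
f 25 23 24
f 26 25 18
f 30 29 33
f 30 33 31
f 31 33 34
f 31 34 32
f 33 29 35
f 33 35 34
f 34 35 36
f 34 36 32
f 35 29 37
f 35 37 36
f 36 37 38
f 36 38 32
f 37 29 39
f 37 39 38
f 38 39 40
f 38 40 32
f 39 29 41
f 39 41 40
f 40 41 42
f 40 42 32
f 41 29 43
f 41 43 42
f 42 43 44
f 42 44 32
f 43 29 45
f 43 45 44
f 44 45 46
f 44 46 32
f 45 29 47
f 45 47 46
f 46 47 48
f 46 48 32
f 47 29 49
f 47 49 48
f 48 49 50
f 48 50 32
f 49 29 51
f 49 51 50
f 50 51 52
f 50 52 32
f 51 29 53
f 51 53 52
f 52 53 54
f 52 54 32
f 53 29 55
f 53 55 54
f 54 55 56
f 54 56 32
f 55 29 57
f 55 57 56
f 56 57 58
f 56 58 32
f 57 29 59
f 57 59 58
f 58 59 60
f 58 60 32
f 59 29 30
f 59 30 60
f 60 30 31
f 60 31 32



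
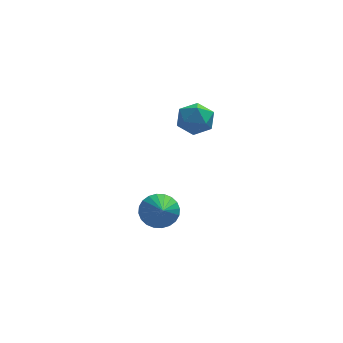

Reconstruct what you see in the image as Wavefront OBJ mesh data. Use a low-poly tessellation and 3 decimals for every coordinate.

v 1.916 1.559 3.796
v 2.45 1.463 4.558
v 2.19 0.117 3.422
v 2.724 0.021 4.184
v 1.798 0.127 4.272
v 1.629 1.018 4.503
v 3.011 0.562 3.477
v 2.842 1.453 3.708
v 3.127 0.847 4.361
v 2.377 0.578 4.852
v 2.263 1.002 3.128
v 1.513 0.733 3.619
v 0.702 0.33 -1.763
v 1.143 -0.152 -2.425
v 0.818 -0.89 -0.797
v 1.422 0.008 -2.256
v 1.591 0.217 -2.012
v 1.624 0.444 -1.73
v 1.517 0.653 -1.453
v 1.286 0.812 -1.224
v 0.966 0.899 -1.076
v 0.606 0.898 -1.033
v 0.26 0.812 -1.101
v -0.018 0.651 -1.269
v -0.187 0.442 -1.513
v -0.221 0.216 -1.795
v -0.114 0.007 -2.072
v 0.117 -0.152 -2.302
v 0.437 -0.239 -2.449
v 0.797 -0.238 -2.493
f 1 12 6
f 1 6 2
f 1 2 8
f 1 8 11
f 1 11 12
f 2 6 10
f 6 12 5
f 12 11 3
f 11 8 7
f 8 2 9
f 4 10 5
f 4 5 3
f 4 3 7
f 4 7 9
f 4 9 10
f 5 10 6
f 3 5 12
f 7 3 11
f 9 7 8
f 10 9 2
f 14 13 16
f 14 16 15
f 16 13 17
f 16 17 15
f 17 13 18
f 17 18 15
f 18 13 19
f 18 19 15
f 19 13 20
f 19 20 15
f 20 13 21
f 20 21 15
f 21 13 22
f 21 22 15
f 22 13 23
f 22 23 15
f 23 13 24
f 23 24 15
f 24 13 25
f 24 25 15
f 25 13 26
f 25 26 15
f 26 13 27
f 26 27 15
f 27 13 28
f 27 28 15
f 28 13 29
f 28 29 15
f 29 13 30
f 29 30 15
f 30 13 14
f 30 14 15



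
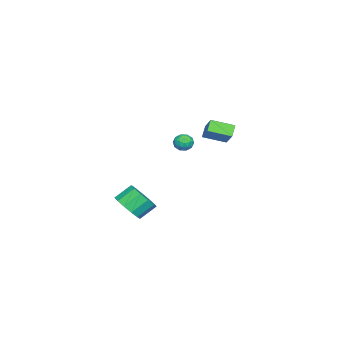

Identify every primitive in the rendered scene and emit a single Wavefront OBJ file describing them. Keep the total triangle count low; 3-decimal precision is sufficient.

v -4.173 -0.193 0.115
v -3.804 0.053 0.648
v -3.676 -1.193 0.232
v -3.307 -0.947 0.765
v -3.992 -1.039 0.83
v -4.299 -0.421 0.758
v -3.181 -0.719 0.122
v -3.488 -0.101 0.05
v -3.191 -0.272 0.653
v -3.692 -0.47 1.091
v -3.788 -0.67 -0.211
v -4.289 -0.868 0.227
v -4.032 0.018 0.371
v -3.448 -1.158 0.509
v -3.85 -1.212 0.547
v -3.633 -1.067 0.861
v -4.323 -0.261 0.436
v -4.106 -0.116 0.749
v -4.216 -0.758 0.856
v -3.374 -1.024 0.131
v -3.157 -0.879 0.444
v -3.847 -0.073 0.019
v -3.63 0.072 0.333
v -3.264 -0.382 0.024
v -3.455 -0.029 0.687
v -3.163 -0.616 0.756
v -3.089 -0.482 0.378
v -3.269 -0.119 0.336
v -3.749 -0.145 0.945
v -3.457 -0.733 1.014
v -3.859 -0.787 1.052
v -4.04 -0.423 1.009
v -3.389 -0.336 0.947
v -4.023 -0.407 -0.134
v -3.731 -0.995 -0.065
v -3.44 -0.717 -0.129
v -3.621 -0.353 -0.172
v -4.317 -0.524 0.124
v -4.025 -1.111 0.193
v -4.211 -1.021 0.544
v -4.391 -0.658 0.502
v -4.091 -0.804 -0.067
v -3.847 0.61 1.066
v -4.517 0.574 1.71
v -4.364 2.02 0.607
v -5.035 1.983 1.251
v -2.865 1.317 2.129
v -3.536 1.28 2.773
v -3.383 2.726 1.67
v -4.053 2.69 2.314
v 4.086 -1.099 -1.634
v 4.716 -1.427 -0.808
v 4.024 -0.669 0.021
v 3.394 -0.341 -0.806
v 4.985 -0.927 -1.042
v 4.292 -0.168 -0.213
v 4.968 -0.481 -1.464
v 4.275 0.278 -0.635
v 4.671 -0.232 -1.94
v 3.978 0.527 -1.111
v 4.189 -0.258 -2.32
v 3.496 0.501 -1.491
v 3.674 -0.551 -2.481
v 2.981 0.208 -1.652
v 3.29 -1.018 -2.374
v 2.597 -0.259 -1.545
v 3.159 -1.511 -2.032
v 2.466 -0.753 -1.203
v 3.322 -1.874 -1.564
v 2.63 -1.115 -0.735
v 3.728 -1.99 -1.118
v 3.036 -1.231 -0.289
v 4.248 -1.824 -0.836
v 3.555 -1.065 -0.007
f 1 38 17
f 38 12 41
f 17 41 6
f 38 41 17
f 1 17 13
f 17 6 18
f 13 18 2
f 17 18 13
f 1 13 22
f 13 2 23
f 22 23 8
f 13 23 22
f 1 22 34
f 22 8 37
f 34 37 11
f 22 37 34
f 1 34 38
f 34 11 42
f 38 42 12
f 34 42 38
f 2 18 29
f 18 6 32
f 29 32 10
f 18 32 29
f 6 41 19
f 41 12 40
f 19 40 5
f 41 40 19
f 12 42 39
f 42 11 35
f 39 35 3
f 42 35 39
f 11 37 36
f 37 8 24
f 36 24 7
f 37 24 36
f 8 23 28
f 23 2 25
f 28 25 9
f 23 25 28
f 4 30 16
f 30 10 31
f 16 31 5
f 30 31 16
f 4 16 14
f 16 5 15
f 14 15 3
f 16 15 14
f 4 14 21
f 14 3 20
f 21 20 7
f 14 20 21
f 4 21 26
f 21 7 27
f 26 27 9
f 21 27 26
f 4 26 30
f 26 9 33
f 30 33 10
f 26 33 30
f 5 31 19
f 31 10 32
f 19 32 6
f 31 32 19
f 3 15 39
f 15 5 40
f 39 40 12
f 15 40 39
f 7 20 36
f 20 3 35
f 36 35 11
f 20 35 36
f 9 27 28
f 27 7 24
f 28 24 8
f 27 24 28
f 10 33 29
f 33 9 25
f 29 25 2
f 33 25 29
f 44 46 43
f 47 44 43
f 43 46 45
f 45 47 43
f 44 50 46
f 48 44 47
f 48 50 44
f 46 50 45
f 49 47 45
f 45 50 49
f 49 48 47
f 50 48 49
f 52 51 55
f 52 55 53
f 53 55 56
f 53 56 54
f 55 51 57
f 55 57 56
f 56 57 58
f 56 58 54
f 57 51 59
f 57 59 58
f 58 59 60
f 58 60 54
f 59 51 61
f 59 61 60
f 60 61 62
f 60 62 54
f 61 51 63
f 61 63 62
f 62 63 64
f 62 64 54
f 63 51 65
f 63 65 64
f 64 65 66
f 64 66 54
f 65 51 67
f 65 67 66
f 66 67 68
f 66 68 54
f 67 51 69
f 67 69 68
f 68 69 70
f 68 70 54
f 69 51 71
f 69 71 70
f 70 71 72
f 70 72 54
f 71 51 73
f 71 73 72
f 72 73 74
f 72 74 54
f 73 51 52
f 73 52 74
f 74 52 53
f 74 53 54



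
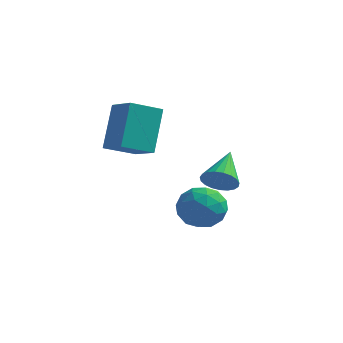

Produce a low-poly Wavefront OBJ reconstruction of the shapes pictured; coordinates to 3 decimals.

v -3.848 -1.589 2.557
v -4.037 -0.56 4.214
v -3.082 -0.649 2.061
v -3.271 0.38 3.718
v -2.809 -2.18 3.042
v -2.998 -1.151 4.699
v -2.043 -1.24 2.546
v -2.232 -0.211 4.203
v -1.437 0.065 -0.175
v -0.703 0.27 -0.754
v -0.597 -1.05 0.494
v 0.137 -0.845 -0.085
v -0.125 -0.224 0.594
v -0.644 0.465 0.181
v -0.656 -1.245 -0.441
v -1.175 -0.556 -0.854
v -0.221 -0.54 -0.918
v 0.108 0.092 -0.279
v -1.408 -0.872 0.019
v -1.079 -0.24 0.658
v -1.144 0.265 -0.523
v -0.156 -1.045 0.263
v -0.31 -0.68 0.663
v 0.121 -0.559 0.322
v -1.109 0.38 0.026
v -0.678 0.501 -0.314
v -0.338 0.211 0.478
v -0.622 -1.281 0.054
v -0.191 -1.16 -0.286
v -1.421 -0.221 -0.582
v -0.99 -0.1 -0.923
v -0.962 -0.991 -0.738
v -0.429 -0.09 -0.96
v 0.065 -0.745 -0.567
v -0.401 -0.981 -0.776
v -0.706 -0.576 -1.019
v -0.236 0.281 -0.584
v 0.258 -0.374 -0.191
v 0.104 -0.009 0.208
v -0.201 0.396 -0.035
v 0.048 -0.195 -0.681
v -1.558 -0.406 -0.069
v -1.064 -1.061 0.324
v -1.099 -1.176 -0.225
v -1.404 -0.771 -0.468
v -1.365 -0.035 0.307
v -0.871 -0.69 0.7
v -0.594 -0.204 0.759
v -0.899 0.201 0.516
v -1.348 -0.585 0.421
v 0.538 -1.485 1.811
v 1.118 -1.23 1.563
v 0.302 -0.155 2.629
v 0.929 -1.145 1.37
v 0.673 -1.119 1.254
v 0.393 -1.156 1.234
v 0.139 -1.25 1.313
v -0.047 -1.385 1.479
v -0.131 -1.537 1.702
v -0.1 -1.68 1.944
v 0.042 -1.79 2.163
v 0.27 -1.847 2.321
v 0.544 -1.841 2.39
v 0.817 -1.774 2.36
v 1.042 -1.657 2.235
v 1.179 -1.51 2.036
v 1.206 -1.359 1.798
f 2 4 1
f 5 2 1
f 1 4 3
f 3 5 1
f 2 8 4
f 6 2 5
f 6 8 2
f 4 8 3
f 7 5 3
f 3 8 7
f 7 6 5
f 8 6 7
f 9 46 25
f 46 20 49
f 25 49 14
f 46 49 25
f 9 25 21
f 25 14 26
f 21 26 10
f 25 26 21
f 9 21 30
f 21 10 31
f 30 31 16
f 21 31 30
f 9 30 42
f 30 16 45
f 42 45 19
f 30 45 42
f 9 42 46
f 42 19 50
f 46 50 20
f 42 50 46
f 10 26 37
f 26 14 40
f 37 40 18
f 26 40 37
f 14 49 27
f 49 20 48
f 27 48 13
f 49 48 27
f 20 50 47
f 50 19 43
f 47 43 11
f 50 43 47
f 19 45 44
f 45 16 32
f 44 32 15
f 45 32 44
f 16 31 36
f 31 10 33
f 36 33 17
f 31 33 36
f 12 38 24
f 38 18 39
f 24 39 13
f 38 39 24
f 12 24 22
f 24 13 23
f 22 23 11
f 24 23 22
f 12 22 29
f 22 11 28
f 29 28 15
f 22 28 29
f 12 29 34
f 29 15 35
f 34 35 17
f 29 35 34
f 12 34 38
f 34 17 41
f 38 41 18
f 34 41 38
f 13 39 27
f 39 18 40
f 27 40 14
f 39 40 27
f 11 23 47
f 23 13 48
f 47 48 20
f 23 48 47
f 15 28 44
f 28 11 43
f 44 43 19
f 28 43 44
f 17 35 36
f 35 15 32
f 36 32 16
f 35 32 36
f 18 41 37
f 41 17 33
f 37 33 10
f 41 33 37
f 52 51 54
f 52 54 53
f 54 51 55
f 54 55 53
f 55 51 56
f 55 56 53
f 56 51 57
f 56 57 53
f 57 51 58
f 57 58 53
f 58 51 59
f 58 59 53
f 59 51 60
f 59 60 53
f 60 51 61
f 60 61 53
f 61 51 62
f 61 62 53
f 62 51 63
f 62 63 53
f 63 51 64
f 63 64 53
f 64 51 65
f 64 65 53
f 65 51 66
f 65 66 53
f 66 51 67
f 66 67 53
f 67 51 52
f 67 52 53



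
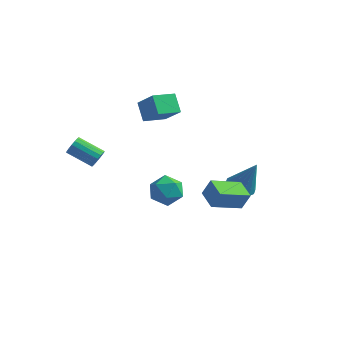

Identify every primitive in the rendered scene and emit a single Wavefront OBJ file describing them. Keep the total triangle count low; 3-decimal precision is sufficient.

v -0.344 1.635 -4.589
v 0.274 0.964 -3.949
v -1.814 1.176 -3.651
v -1.196 0.505 -3.011
v -1.074 1.611 -2.94
v -0.165 1.894 -3.52
v -1.375 0.246 -4.08
v -0.466 0.529 -4.66
v -0.363 0.106 -3.634
v -0.177 0.949 -2.93
v -1.363 1.191 -4.67
v -1.177 2.034 -3.966
v -3.252 2.865 1.813
v -2.14 2.42 2.977
v -2.391 4.063 1.448
v -1.279 3.619 2.612
v -2.601 2.121 0.908
v -1.489 1.677 2.072
v -1.74 3.32 0.543
v -0.628 2.875 1.707
v 3.099 -2.015 -1.867
v 3.534 -1.838 -0.818
v 2.199 -1.088 -1.651
v 2.634 -0.911 -0.601
v 4.346 -0.629 -2.619
v 4.781 -0.452 -1.569
v 3.446 0.298 -2.402
v 3.881 0.475 -1.353
v 2.675 3.807 -4.377
v 3.437 4.187 -4.749
v 3.565 3.973 -2.383
v 3.148 4.559 -4.651
v 2.732 4.73 -4.479
v 2.301 4.653 -4.28
v 1.969 4.35 -4.107
v 1.827 3.901 -4.006
v 1.912 3.427 -4.004
v 2.201 3.055 -4.103
v 2.617 2.885 -4.275
v 3.048 2.961 -4.474
v 3.38 3.265 -4.647
v 3.522 3.713 -4.748
v -2.622 -3.923 1.78
v -2.381 -4.144 2.283
v -3.877 -4.138 3.003
v -4.118 -3.917 2.5
v -2.363 -3.86 2.317
v -3.859 -3.853 3.038
v -2.405 -3.59 2.229
v -3.9 -3.583 2.949
v -2.496 -3.396 2.037
v -3.992 -3.39 2.758
v -2.616 -3.323 1.787
v -4.112 -3.317 2.507
v -2.738 -3.388 1.535
v -4.233 -3.381 2.255
v -2.833 -3.575 1.339
v -4.329 -3.569 2.059
v -2.88 -3.842 1.244
v -4.375 -3.836 1.964
v -2.868 -4.128 1.272
v -4.363 -4.121 1.992
v -2.799 -4.366 1.416
v -4.295 -4.36 2.136
v -2.69 -4.504 1.644
v -4.186 -4.497 2.364
v -2.566 -4.508 1.902
v -4.061 -4.501 2.623
v -2.454 -4.378 2.133
v -3.95 -4.372 2.853
f 1 12 6
f 1 6 2
f 1 2 8
f 1 8 11
f 1 11 12
f 2 6 10
f 6 12 5
f 12 11 3
f 11 8 7
f 8 2 9
f 4 10 5
f 4 5 3
f 4 3 7
f 4 7 9
f 4 9 10
f 5 10 6
f 3 5 12
f 7 3 11
f 9 7 8
f 10 9 2
f 14 16 13
f 17 14 13
f 13 16 15
f 15 17 13
f 14 20 16
f 18 14 17
f 18 20 14
f 16 20 15
f 19 17 15
f 15 20 19
f 19 18 17
f 20 18 19
f 22 24 21
f 25 22 21
f 21 24 23
f 23 25 21
f 22 28 24
f 26 22 25
f 26 28 22
f 24 28 23
f 27 25 23
f 23 28 27
f 27 26 25
f 28 26 27
f 30 29 32
f 30 32 31
f 32 29 33
f 32 33 31
f 33 29 34
f 33 34 31
f 34 29 35
f 34 35 31
f 35 29 36
f 35 36 31
f 36 29 37
f 36 37 31
f 37 29 38
f 37 38 31
f 38 29 39
f 38 39 31
f 39 29 40
f 39 40 31
f 40 29 41
f 40 41 31
f 41 29 42
f 41 42 31
f 42 29 30
f 42 30 31
f 44 43 47
f 44 47 45
f 45 47 48
f 45 48 46
f 47 43 49
f 47 49 48
f 48 49 50
f 48 50 46
f 49 43 51
f 49 51 50
f 50 51 52
f 50 52 46
f 51 43 53
f 51 53 52
f 52 53 54
f 52 54 46
f 53 43 55
f 53 55 54
f 54 55 56
f 54 56 46
f 55 43 57
f 55 57 56
f 56 57 58
f 56 58 46
f 57 43 59
f 57 59 58
f 58 59 60
f 58 60 46
f 59 43 61
f 59 61 60
f 60 61 62
f 60 62 46
f 61 43 63
f 61 63 62
f 62 63 64
f 62 64 46
f 63 43 65
f 63 65 64
f 64 65 66
f 64 66 46
f 65 43 67
f 65 67 66
f 66 67 68
f 66 68 46
f 67 43 69
f 67 69 68
f 68 69 70
f 68 70 46
f 69 43 44
f 69 44 70
f 70 44 45
f 70 45 46



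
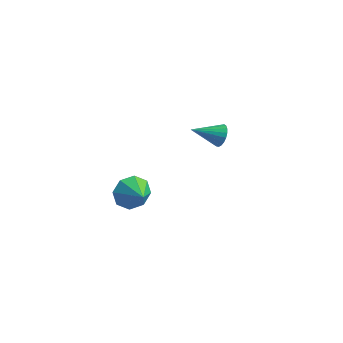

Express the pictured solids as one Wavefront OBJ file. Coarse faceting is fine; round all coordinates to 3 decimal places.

v -1.141 3.431 0.834
v -0.838 3.474 1.361
v -1.959 2.409 1.386
v -1.026 3.641 1.394
v -1.233 3.773 1.33
v -1.424 3.845 1.18
v -1.567 3.845 0.971
v -1.636 3.774 0.737
v -1.619 3.644 0.52
v -1.52 3.476 0.358
v -1.355 3.301 0.277
v -1.154 3.148 0.293
v -0.95 3.044 0.402
v -0.779 3.007 0.586
v -0.671 3.043 0.813
v -0.644 3.146 1.043
v -0.703 3.298 1.237
v -1.207 -2.333 0.31
v -0.827 -2.053 -0.409
v -0.273 -2.727 0.65
v -0.814 -1.605 0.073
v -1.031 -1.584 0.694
v -1.351 -2.001 1.09
v -1.587 -2.612 1.029
v -1.601 -3.06 0.546
v -1.384 -3.081 -0.075
v -1.063 -2.664 -0.47
f 2 1 4
f 2 4 3
f 4 1 5
f 4 5 3
f 5 1 6
f 5 6 3
f 6 1 7
f 6 7 3
f 7 1 8
f 7 8 3
f 8 1 9
f 8 9 3
f 9 1 10
f 9 10 3
f 10 1 11
f 10 11 3
f 11 1 12
f 11 12 3
f 12 1 13
f 12 13 3
f 13 1 14
f 13 14 3
f 14 1 15
f 14 15 3
f 15 1 16
f 15 16 3
f 16 1 17
f 16 17 3
f 17 1 2
f 17 2 3
f 19 18 21
f 19 21 20
f 21 18 22
f 21 22 20
f 22 18 23
f 22 23 20
f 23 18 24
f 23 24 20
f 24 18 25
f 24 25 20
f 25 18 26
f 25 26 20
f 26 18 27
f 26 27 20
f 27 18 19
f 27 19 20



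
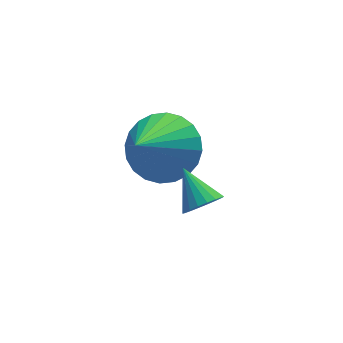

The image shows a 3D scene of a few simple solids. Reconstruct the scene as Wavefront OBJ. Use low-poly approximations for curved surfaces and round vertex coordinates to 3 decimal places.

v -1.74 0.282 -2.603
v -1.546 0.033 -2.19
v -1.88 1.178 -1.997
v -1.358 0.128 -2.286
v -1.245 0.253 -2.445
v -1.231 0.384 -2.635
v -1.317 0.495 -2.819
v -1.488 0.563 -2.96
v -1.708 0.577 -3.03
v -1.934 0.531 -3.016
v -2.122 0.437 -2.92
v -2.235 0.312 -2.761
v -2.249 0.181 -2.57
v -2.162 0.07 -2.386
v -1.992 0.001 -2.245
v -1.772 -0.012 -2.175
v -1.626 3.031 -3.198
v -0.865 2.426 -3.012
v -2.674 2.149 -1.782
v -0.788 2.719 -2.772
v -0.839 3.06 -2.598
v -1.01 3.396 -2.514
v -1.274 3.677 -2.535
v -1.592 3.859 -2.657
v -1.915 3.916 -2.861
v -2.194 3.838 -3.116
v -2.387 3.636 -3.384
v -2.464 3.343 -3.623
v -2.413 3.003 -3.798
v -2.242 2.666 -3.881
v -1.978 2.385 -3.861
v -1.66 2.203 -3.739
v -1.337 2.146 -3.535
v -1.058 2.225 -3.28
f 2 1 4
f 2 4 3
f 4 1 5
f 4 5 3
f 5 1 6
f 5 6 3
f 6 1 7
f 6 7 3
f 7 1 8
f 7 8 3
f 8 1 9
f 8 9 3
f 9 1 10
f 9 10 3
f 10 1 11
f 10 11 3
f 11 1 12
f 11 12 3
f 12 1 13
f 12 13 3
f 13 1 14
f 13 14 3
f 14 1 15
f 14 15 3
f 15 1 16
f 15 16 3
f 16 1 2
f 16 2 3
f 18 17 20
f 18 20 19
f 20 17 21
f 20 21 19
f 21 17 22
f 21 22 19
f 22 17 23
f 22 23 19
f 23 17 24
f 23 24 19
f 24 17 25
f 24 25 19
f 25 17 26
f 25 26 19
f 26 17 27
f 26 27 19
f 27 17 28
f 27 28 19
f 28 17 29
f 28 29 19
f 29 17 30
f 29 30 19
f 30 17 31
f 30 31 19
f 31 17 32
f 31 32 19
f 32 17 33
f 32 33 19
f 33 17 34
f 33 34 19
f 34 17 18
f 34 18 19



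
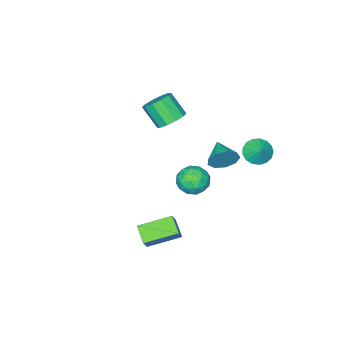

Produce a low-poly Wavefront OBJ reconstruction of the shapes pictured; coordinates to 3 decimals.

v -1.126 2.603 0.99
v -0.827 2.163 0.132
v -1.874 1.277 1.41
v -0.358 2.056 0.628
v -0.249 2.204 1.294
v -0.55 2.54 1.818
v -1.12 2.905 1.954
v -1.693 3.129 1.64
v -2 3.107 1.022
v -1.898 2.85 0.389
v -1.435 2.477 0.037
v -1.955 -2.774 0.929
v -1.129 -3.181 0.468
v -0.959 -4.354 1.81
v -1.785 -3.946 2.271
v -0.93 -2.713 0.852
v -0.759 -3.886 2.193
v -1.122 -2.269 1.265
v -0.952 -3.442 2.606
v -1.633 -2.017 1.55
v -1.463 -3.19 2.891
v -2.267 -2.054 1.597
v -2.096 -3.227 2.939
v -2.781 -2.366 1.39
v -2.611 -3.539 2.732
v -2.981 -2.834 1.007
v -2.81 -4.007 2.348
v -2.788 -3.278 0.594
v -2.618 -4.451 1.935
v -2.277 -3.53 0.309
v -2.107 -4.703 1.65
v -1.644 -3.493 0.261
v -1.473 -4.666 1.603
v 1.477 4.024 1.218
v 2.484 4.085 0.886
v 1.956 2.955 2.474
v 2.963 3.016 2.142
v 2.499 3.861 2.589
v 2.202 4.521 1.812
v 2.238 2.519 1.548
v 1.941 3.179 0.771
v 2.954 3.155 1.09
v 3.115 3.984 1.733
v 1.325 3.056 1.627
v 1.486 3.885 2.27
v 1.938 4.148 0.941
v 2.502 2.892 2.419
v 2.229 3.388 2.681
v 2.821 3.424 2.486
v 1.773 4.405 1.486
v 2.365 4.441 1.291
v 2.374 4.309 2.292
v 2.075 2.599 2.069
v 2.667 2.635 1.874
v 1.619 3.616 0.874
v 2.211 3.652 0.679
v 2.066 2.731 1.068
v 2.806 3.638 0.866
v 3.088 3.009 1.605
v 2.662 2.717 1.255
v 2.487 3.105 0.799
v 2.901 4.125 1.244
v 3.183 3.497 1.983
v 2.91 3.993 2.246
v 2.736 4.381 1.789
v 3.178 3.578 1.364
v 1.257 3.543 1.377
v 1.539 2.915 2.116
v 1.704 2.659 1.571
v 1.53 3.047 1.114
v 1.352 4.031 1.755
v 1.634 3.402 2.494
v 1.953 3.935 2.561
v 1.778 4.323 2.105
v 1.262 3.462 1.996
v -3.946 2.656 0.155
v -3.571 3.192 -0.534
v -3.514 3.344 0.925
v -3.982 3.374 -0.466
v -4.385 3.391 -0.256
v -4.687 3.24 0.048
v -4.82 2.955 0.377
v -4.752 2.601 0.654
v -4.499 2.26 0.818
v -4.12 2.01 0.829
v -3.701 1.907 0.686
v -3.338 1.976 0.421
v -3.114 2.201 0.095
v -3.081 2.53 -0.217
v -3.246 2.888 -0.444
v 2.735 3.149 -3.545
v 2.323 2.151 -2.858
v 3.462 3.643 -2.392
v 3.051 2.644 -1.705
v 4.469 2.016 -4.155
v 4.058 1.017 -3.468
v 5.197 2.509 -3.002
v 4.785 1.511 -2.315
f 2 1 4
f 2 4 3
f 4 1 5
f 4 5 3
f 5 1 6
f 5 6 3
f 6 1 7
f 6 7 3
f 7 1 8
f 7 8 3
f 8 1 9
f 8 9 3
f 9 1 10
f 9 10 3
f 10 1 11
f 10 11 3
f 11 1 2
f 11 2 3
f 13 12 16
f 13 16 14
f 14 16 17
f 14 17 15
f 16 12 18
f 16 18 17
f 17 18 19
f 17 19 15
f 18 12 20
f 18 20 19
f 19 20 21
f 19 21 15
f 20 12 22
f 20 22 21
f 21 22 23
f 21 23 15
f 22 12 24
f 22 24 23
f 23 24 25
f 23 25 15
f 24 12 26
f 24 26 25
f 25 26 27
f 25 27 15
f 26 12 28
f 26 28 27
f 27 28 29
f 27 29 15
f 28 12 30
f 28 30 29
f 29 30 31
f 29 31 15
f 30 12 32
f 30 32 31
f 31 32 33
f 31 33 15
f 32 12 13
f 32 13 33
f 33 13 14
f 33 14 15
f 34 71 50
f 71 45 74
f 50 74 39
f 71 74 50
f 34 50 46
f 50 39 51
f 46 51 35
f 50 51 46
f 34 46 55
f 46 35 56
f 55 56 41
f 46 56 55
f 34 55 67
f 55 41 70
f 67 70 44
f 55 70 67
f 34 67 71
f 67 44 75
f 71 75 45
f 67 75 71
f 35 51 62
f 51 39 65
f 62 65 43
f 51 65 62
f 39 74 52
f 74 45 73
f 52 73 38
f 74 73 52
f 45 75 72
f 75 44 68
f 72 68 36
f 75 68 72
f 44 70 69
f 70 41 57
f 69 57 40
f 70 57 69
f 41 56 61
f 56 35 58
f 61 58 42
f 56 58 61
f 37 63 49
f 63 43 64
f 49 64 38
f 63 64 49
f 37 49 47
f 49 38 48
f 47 48 36
f 49 48 47
f 37 47 54
f 47 36 53
f 54 53 40
f 47 53 54
f 37 54 59
f 54 40 60
f 59 60 42
f 54 60 59
f 37 59 63
f 59 42 66
f 63 66 43
f 59 66 63
f 38 64 52
f 64 43 65
f 52 65 39
f 64 65 52
f 36 48 72
f 48 38 73
f 72 73 45
f 48 73 72
f 40 53 69
f 53 36 68
f 69 68 44
f 53 68 69
f 42 60 61
f 60 40 57
f 61 57 41
f 60 57 61
f 43 66 62
f 66 42 58
f 62 58 35
f 66 58 62
f 77 76 79
f 77 79 78
f 79 76 80
f 79 80 78
f 80 76 81
f 80 81 78
f 81 76 82
f 81 82 78
f 82 76 83
f 82 83 78
f 83 76 84
f 83 84 78
f 84 76 85
f 84 85 78
f 85 76 86
f 85 86 78
f 86 76 87
f 86 87 78
f 87 76 88
f 87 88 78
f 88 76 89
f 88 89 78
f 89 76 90
f 89 90 78
f 90 76 77
f 90 77 78
f 92 94 91
f 95 92 91
f 91 94 93
f 93 95 91
f 92 98 94
f 96 92 95
f 96 98 92
f 94 98 93
f 97 95 93
f 93 98 97
f 97 96 95
f 98 96 97



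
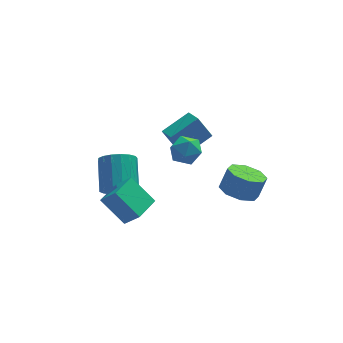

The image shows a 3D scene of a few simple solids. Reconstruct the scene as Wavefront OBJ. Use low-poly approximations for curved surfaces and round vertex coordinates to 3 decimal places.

v 1.538 2.663 -1.999
v 0.761 2.696 -0.51
v 1.178 3.627 -2.208
v 0.401 3.66 -0.719
v 3.099 3.42 -1.201
v 2.322 3.453 0.288
v 2.739 4.384 -1.41
v 1.962 4.417 0.079
v 3.457 -2.818 -0.696
v 4.452 -2.993 -1.046
v 4.919 -2.757 0.166
v 3.923 -2.582 0.516
v 4.23 -2.207 -1.113
v 4.697 -1.972 0.099
v 3.555 -1.779 -0.935
v 4.022 -1.544 0.277
v 2.822 -1.96 -0.618
v 3.289 -1.724 0.594
v 2.461 -2.643 -0.346
v 2.928 -2.407 0.866
v 2.683 -3.428 -0.279
v 3.15 -3.193 0.933
v 3.358 -3.856 -0.457
v 3.825 -3.621 0.755
v 4.091 -3.676 -0.774
v 4.558 -3.44 0.438
v 0.502 0.474 0.593
v 1.072 1.271 0.721
v 1.448 -0.011 -0.601
v 2.018 0.786 -0.473
v 2.003 0.074 0.212
v 1.418 0.374 0.951
v 1.102 0.886 -0.831
v 0.517 1.186 -0.092
v 1.443 1.526 -0.159
v 1.999 1.024 0.486
v 0.521 0.236 -0.366
v 1.077 -0.266 0.279
v -2.401 -0.693 -1.675
v -1.81 -0.238 -2.385
v -1.688 1.428 -1.215
v -2.279 0.973 -0.505
v -2.269 -0.113 -2.516
v -2.146 1.554 -1.346
v -2.758 -0.121 -2.453
v -2.635 1.546 -1.284
v -3.165 -0.26 -2.213
v -3.042 1.407 -1.043
v -3.398 -0.498 -1.849
v -3.275 1.169 -0.679
v -3.402 -0.781 -1.445
v -3.279 0.886 -0.276
v -3.177 -1.044 -1.094
v -3.054 0.623 0.076
v -2.774 -1.226 -0.876
v -2.651 0.44 0.294
v -2.286 -1.287 -0.841
v -2.163 0.38 0.329
v -1.824 -1.212 -0.997
v -1.702 0.455 0.173
v -1.495 -1.017 -1.308
v -1.372 0.649 -0.139
v -1.373 -0.749 -1.703
v -1.25 0.918 -0.534
v -1.487 -0.468 -2.092
v -1.364 1.199 -0.922
v -3.587 -2.985 -0.375
v -2.876 -3.476 0.514
v -2.631 -1.629 -0.39
v -1.92 -2.12 0.499
v -2.48 -3.78 -1.699
v -1.769 -4.271 -0.81
v -1.524 -2.424 -1.714
v -0.813 -2.915 -0.825
f 2 4 1
f 5 2 1
f 1 4 3
f 3 5 1
f 2 8 4
f 6 2 5
f 6 8 2
f 4 8 3
f 7 5 3
f 3 8 7
f 7 6 5
f 8 6 7
f 10 9 13
f 10 13 11
f 11 13 14
f 11 14 12
f 13 9 15
f 13 15 14
f 14 15 16
f 14 16 12
f 15 9 17
f 15 17 16
f 16 17 18
f 16 18 12
f 17 9 19
f 17 19 18
f 18 19 20
f 18 20 12
f 19 9 21
f 19 21 20
f 20 21 22
f 20 22 12
f 21 9 23
f 21 23 22
f 22 23 24
f 22 24 12
f 23 9 25
f 23 25 24
f 24 25 26
f 24 26 12
f 25 9 10
f 25 10 26
f 26 10 11
f 26 11 12
f 27 38 32
f 27 32 28
f 27 28 34
f 27 34 37
f 27 37 38
f 28 32 36
f 32 38 31
f 38 37 29
f 37 34 33
f 34 28 35
f 30 36 31
f 30 31 29
f 30 29 33
f 30 33 35
f 30 35 36
f 31 36 32
f 29 31 38
f 33 29 37
f 35 33 34
f 36 35 28
f 40 39 43
f 40 43 41
f 41 43 44
f 41 44 42
f 43 39 45
f 43 45 44
f 44 45 46
f 44 46 42
f 45 39 47
f 45 47 46
f 46 47 48
f 46 48 42
f 47 39 49
f 47 49 48
f 48 49 50
f 48 50 42
f 49 39 51
f 49 51 50
f 50 51 52
f 50 52 42
f 51 39 53
f 51 53 52
f 52 53 54
f 52 54 42
f 53 39 55
f 53 55 54
f 54 55 56
f 54 56 42
f 55 39 57
f 55 57 56
f 56 57 58
f 56 58 42
f 57 39 59
f 57 59 58
f 58 59 60
f 58 60 42
f 59 39 61
f 59 61 60
f 60 61 62
f 60 62 42
f 61 39 63
f 61 63 62
f 62 63 64
f 62 64 42
f 63 39 65
f 63 65 64
f 64 65 66
f 64 66 42
f 65 39 40
f 65 40 66
f 66 40 41
f 66 41 42
f 68 70 67
f 71 68 67
f 67 70 69
f 69 71 67
f 68 74 70
f 72 68 71
f 72 74 68
f 70 74 69
f 73 71 69
f 69 74 73
f 73 72 71
f 74 72 73

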